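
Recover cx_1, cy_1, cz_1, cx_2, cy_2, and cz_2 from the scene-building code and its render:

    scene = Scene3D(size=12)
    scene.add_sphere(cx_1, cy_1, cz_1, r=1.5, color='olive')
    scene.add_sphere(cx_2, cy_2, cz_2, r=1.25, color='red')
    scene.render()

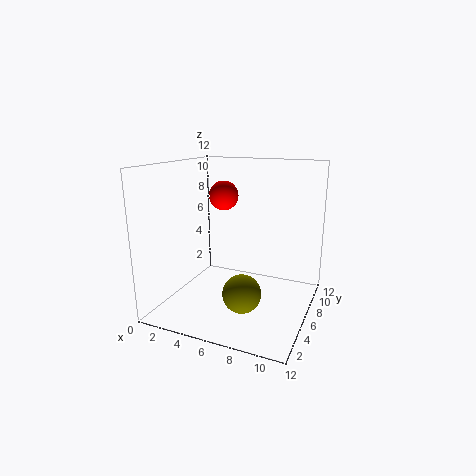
cx_1 = 7.5
cy_1 = 3.25
cz_1 = 2.5
cx_2 = 4.25
cy_2 = 7
cz_2 = 9.25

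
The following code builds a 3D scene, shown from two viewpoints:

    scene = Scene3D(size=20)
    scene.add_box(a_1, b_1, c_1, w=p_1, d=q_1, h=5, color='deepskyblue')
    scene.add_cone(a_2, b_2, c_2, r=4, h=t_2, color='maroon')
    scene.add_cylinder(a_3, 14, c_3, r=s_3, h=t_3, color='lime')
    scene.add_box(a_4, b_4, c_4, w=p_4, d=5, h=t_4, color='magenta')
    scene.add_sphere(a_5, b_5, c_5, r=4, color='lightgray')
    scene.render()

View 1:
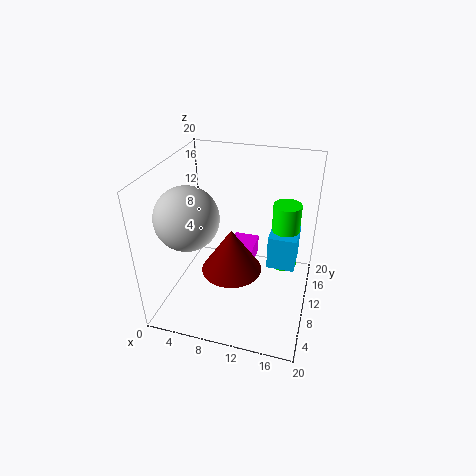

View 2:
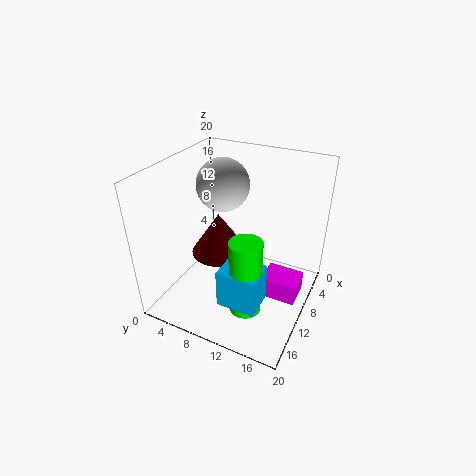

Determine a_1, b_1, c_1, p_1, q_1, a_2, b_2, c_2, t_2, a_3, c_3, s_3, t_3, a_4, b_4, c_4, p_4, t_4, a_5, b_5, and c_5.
a_1 = 14, b_1 = 11, c_1 = 5, p_1 = 4, q_1 = 5, a_2 = 10, b_2 = 7, c_2 = 7, t_2 = 6, a_3 = 16, c_3 = 4, s_3 = 2, t_3 = 10, a_4 = 7, b_4 = 14, c_4 = 2, p_4 = 4, t_4 = 3, a_5 = 5, b_5 = 5, c_5 = 15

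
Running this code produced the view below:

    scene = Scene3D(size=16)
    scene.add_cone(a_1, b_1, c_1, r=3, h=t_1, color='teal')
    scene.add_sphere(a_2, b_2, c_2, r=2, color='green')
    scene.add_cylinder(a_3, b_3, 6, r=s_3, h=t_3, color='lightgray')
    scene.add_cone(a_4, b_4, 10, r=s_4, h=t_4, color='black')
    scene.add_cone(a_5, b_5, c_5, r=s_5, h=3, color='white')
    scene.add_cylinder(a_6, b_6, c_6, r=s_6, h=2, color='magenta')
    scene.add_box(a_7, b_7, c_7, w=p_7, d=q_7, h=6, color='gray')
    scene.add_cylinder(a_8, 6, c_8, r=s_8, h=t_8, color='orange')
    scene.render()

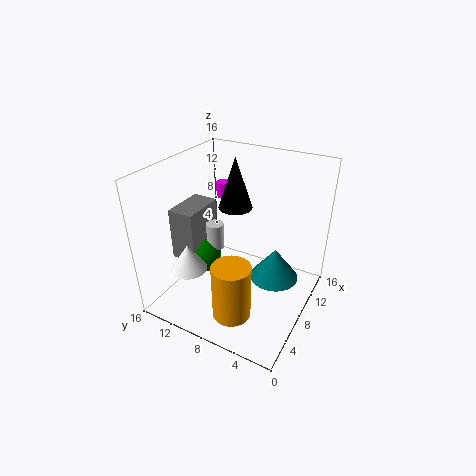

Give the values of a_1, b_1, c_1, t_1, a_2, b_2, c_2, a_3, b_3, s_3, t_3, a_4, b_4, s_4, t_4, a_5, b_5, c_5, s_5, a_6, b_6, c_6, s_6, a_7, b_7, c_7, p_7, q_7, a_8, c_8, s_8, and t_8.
a_1 = 12, b_1 = 5, c_1 = 1, t_1 = 4, a_2 = 7, b_2 = 12, c_2 = 5, a_3 = 8, b_3 = 11, s_3 = 1, t_3 = 3, a_4 = 11, b_4 = 10, s_4 = 2, t_4 = 6, a_5 = 4, b_5 = 12, c_5 = 5, s_5 = 2, a_6 = 15, b_6 = 14, c_6 = 9, s_6 = 1, a_7 = 5, b_7 = 12, c_7 = 5, p_7 = 5, q_7 = 3, a_8 = 3, c_8 = 2, s_8 = 2, t_8 = 6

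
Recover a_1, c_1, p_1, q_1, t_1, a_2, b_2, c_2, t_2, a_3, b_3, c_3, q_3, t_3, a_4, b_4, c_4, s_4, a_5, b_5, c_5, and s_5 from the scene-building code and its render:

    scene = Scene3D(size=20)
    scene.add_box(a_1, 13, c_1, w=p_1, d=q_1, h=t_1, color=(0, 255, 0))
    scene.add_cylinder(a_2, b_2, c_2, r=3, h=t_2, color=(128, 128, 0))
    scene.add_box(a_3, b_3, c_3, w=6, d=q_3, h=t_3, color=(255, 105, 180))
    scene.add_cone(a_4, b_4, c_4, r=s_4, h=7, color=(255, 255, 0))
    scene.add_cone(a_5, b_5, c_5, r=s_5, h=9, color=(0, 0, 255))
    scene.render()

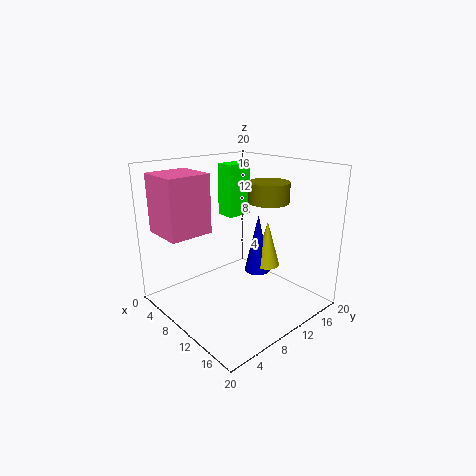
a_1 = 2
c_1 = 11
p_1 = 3
q_1 = 4
t_1 = 8
a_2 = 10
b_2 = 16
c_2 = 14
t_2 = 3
a_3 = 2
b_3 = 1
c_3 = 11
q_3 = 6
t_3 = 8
a_4 = 10
b_4 = 16
c_4 = 4
s_4 = 2
a_5 = 9
b_5 = 15
c_5 = 3
s_5 = 2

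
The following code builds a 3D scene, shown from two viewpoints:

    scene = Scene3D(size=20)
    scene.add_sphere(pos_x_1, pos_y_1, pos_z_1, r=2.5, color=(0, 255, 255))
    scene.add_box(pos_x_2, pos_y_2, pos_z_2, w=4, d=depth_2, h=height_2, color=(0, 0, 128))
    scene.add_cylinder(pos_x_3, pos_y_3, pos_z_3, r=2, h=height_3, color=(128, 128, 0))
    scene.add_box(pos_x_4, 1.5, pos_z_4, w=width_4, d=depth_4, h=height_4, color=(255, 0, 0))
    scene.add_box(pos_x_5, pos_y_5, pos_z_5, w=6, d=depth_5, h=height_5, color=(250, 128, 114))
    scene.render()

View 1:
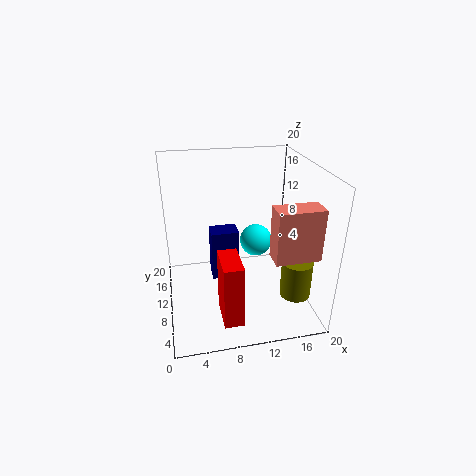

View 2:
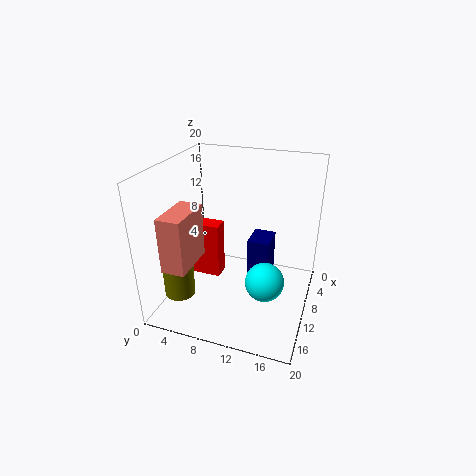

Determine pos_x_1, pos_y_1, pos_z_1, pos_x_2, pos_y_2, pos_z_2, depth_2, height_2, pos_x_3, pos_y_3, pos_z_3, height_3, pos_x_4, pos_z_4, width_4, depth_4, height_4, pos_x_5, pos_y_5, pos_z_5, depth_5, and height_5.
pos_x_1 = 14; pos_y_1 = 15; pos_z_1 = 6.5; pos_x_2 = 6.5; pos_y_2 = 11.5; pos_z_2 = 2.5; depth_2 = 3; height_2 = 7.5; pos_x_3 = 16.5; pos_y_3 = 4; pos_z_3 = 4; height_3 = 5; pos_x_4 = 6.5; pos_z_4 = 2; width_4 = 2.5; depth_4 = 5; height_4 = 8.5; pos_x_5 = 13.5; pos_y_5 = 3.5; pos_z_5 = 9; depth_5 = 3; height_5 = 7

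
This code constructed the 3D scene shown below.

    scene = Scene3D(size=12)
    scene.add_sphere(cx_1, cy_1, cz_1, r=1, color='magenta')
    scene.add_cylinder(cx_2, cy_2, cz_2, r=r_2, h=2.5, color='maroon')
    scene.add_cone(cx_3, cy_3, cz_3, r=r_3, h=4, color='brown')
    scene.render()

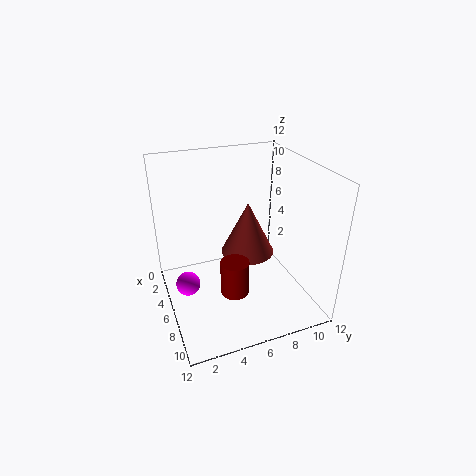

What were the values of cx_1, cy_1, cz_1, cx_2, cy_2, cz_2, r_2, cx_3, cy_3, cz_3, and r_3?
cx_1 = 6; cy_1 = 1.5; cz_1 = 2.5; cx_2 = 10.5; cy_2 = 4; cz_2 = 4.5; r_2 = 1; cx_3 = 8; cy_3 = 6; cz_3 = 6; r_3 = 2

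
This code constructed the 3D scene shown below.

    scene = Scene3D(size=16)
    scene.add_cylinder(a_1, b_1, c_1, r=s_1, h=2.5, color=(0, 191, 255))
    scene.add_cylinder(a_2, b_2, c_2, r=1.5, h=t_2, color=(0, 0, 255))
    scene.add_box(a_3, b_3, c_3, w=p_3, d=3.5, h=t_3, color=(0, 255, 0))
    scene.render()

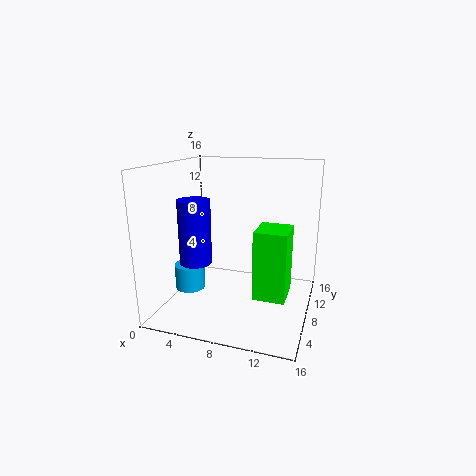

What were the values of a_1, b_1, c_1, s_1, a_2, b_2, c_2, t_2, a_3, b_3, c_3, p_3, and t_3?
a_1 = 4.5
b_1 = 3
c_1 = 4
s_1 = 1.5
a_2 = 6
b_2 = 1.5
c_2 = 7.5
t_2 = 6
a_3 = 11.5
b_3 = 1.5
c_3 = 4.5
p_3 = 3
t_3 = 6.5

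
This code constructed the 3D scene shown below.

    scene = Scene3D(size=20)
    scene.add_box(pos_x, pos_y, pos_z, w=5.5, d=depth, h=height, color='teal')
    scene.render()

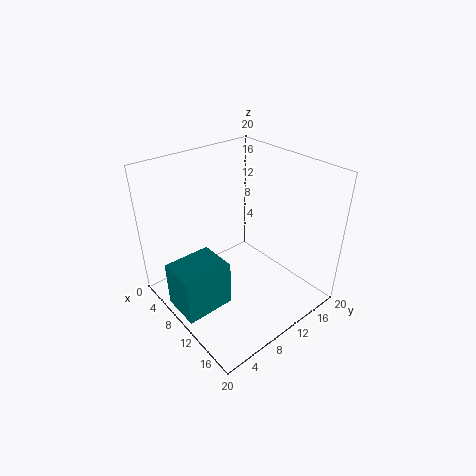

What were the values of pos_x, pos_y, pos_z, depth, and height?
pos_x = 6.5, pos_y = 0.25, pos_z = 1.5, depth = 6.75, height = 6.5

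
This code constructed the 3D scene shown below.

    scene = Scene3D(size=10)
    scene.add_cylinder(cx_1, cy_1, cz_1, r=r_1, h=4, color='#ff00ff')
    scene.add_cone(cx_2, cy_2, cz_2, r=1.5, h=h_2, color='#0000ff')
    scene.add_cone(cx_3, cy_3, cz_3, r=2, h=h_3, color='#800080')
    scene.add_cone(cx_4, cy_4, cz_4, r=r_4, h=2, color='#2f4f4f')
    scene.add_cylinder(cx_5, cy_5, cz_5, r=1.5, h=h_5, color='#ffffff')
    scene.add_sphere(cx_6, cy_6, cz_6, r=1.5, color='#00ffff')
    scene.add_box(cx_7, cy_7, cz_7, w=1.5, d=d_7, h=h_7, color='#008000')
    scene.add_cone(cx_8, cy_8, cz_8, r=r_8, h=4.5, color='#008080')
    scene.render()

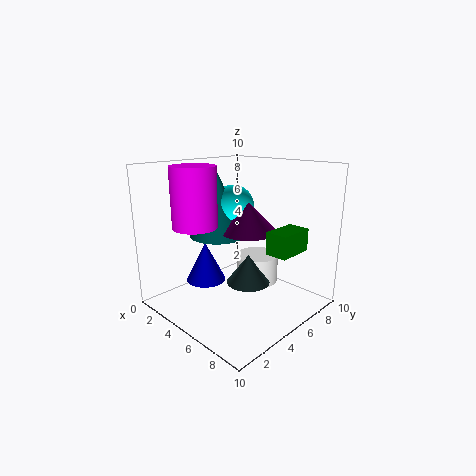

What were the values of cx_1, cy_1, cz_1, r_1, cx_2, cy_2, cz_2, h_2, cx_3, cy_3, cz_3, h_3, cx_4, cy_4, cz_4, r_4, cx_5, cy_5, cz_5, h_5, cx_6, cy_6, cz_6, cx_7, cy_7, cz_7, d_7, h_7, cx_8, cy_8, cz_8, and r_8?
cx_1 = 3.5
cy_1 = 2.5
cz_1 = 6
r_1 = 1.5
cx_2 = 2
cy_2 = 4.5
cz_2 = 1
h_2 = 3
cx_3 = 5.5
cy_3 = 5.5
cz_3 = 5.5
h_3 = 2
cx_4 = 6
cy_4 = 5
cz_4 = 2
r_4 = 1.5
cx_5 = 5.5
cy_5 = 6.5
cz_5 = 1.5
h_5 = 2
cx_6 = 4
cy_6 = 5.5
cz_6 = 7
cx_7 = 7.5
cy_7 = 5
cz_7 = 4.5
d_7 = 2.5
h_7 = 1.5
cx_8 = 3.5
cy_8 = 4.5
cz_8 = 5
r_8 = 2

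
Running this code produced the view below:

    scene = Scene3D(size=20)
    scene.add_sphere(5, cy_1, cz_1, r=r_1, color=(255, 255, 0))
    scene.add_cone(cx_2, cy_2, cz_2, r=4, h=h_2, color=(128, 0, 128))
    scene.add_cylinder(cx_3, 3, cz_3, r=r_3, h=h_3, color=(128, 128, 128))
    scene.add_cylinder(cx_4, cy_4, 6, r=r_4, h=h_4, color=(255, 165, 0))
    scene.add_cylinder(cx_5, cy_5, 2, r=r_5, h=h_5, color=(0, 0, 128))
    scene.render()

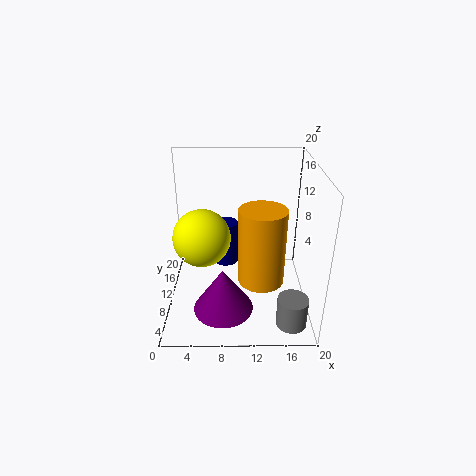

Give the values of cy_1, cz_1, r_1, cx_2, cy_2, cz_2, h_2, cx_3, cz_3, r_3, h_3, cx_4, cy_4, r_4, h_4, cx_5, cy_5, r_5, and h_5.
cy_1 = 10, cz_1 = 10, r_1 = 4, cx_2 = 8, cy_2 = 5, cz_2 = 2, h_2 = 6, cx_3 = 17, cz_3 = 1, r_3 = 2, h_3 = 4, cx_4 = 13, cy_4 = 6, r_4 = 3, h_4 = 10, cx_5 = 8, cy_5 = 17, r_5 = 2, h_5 = 7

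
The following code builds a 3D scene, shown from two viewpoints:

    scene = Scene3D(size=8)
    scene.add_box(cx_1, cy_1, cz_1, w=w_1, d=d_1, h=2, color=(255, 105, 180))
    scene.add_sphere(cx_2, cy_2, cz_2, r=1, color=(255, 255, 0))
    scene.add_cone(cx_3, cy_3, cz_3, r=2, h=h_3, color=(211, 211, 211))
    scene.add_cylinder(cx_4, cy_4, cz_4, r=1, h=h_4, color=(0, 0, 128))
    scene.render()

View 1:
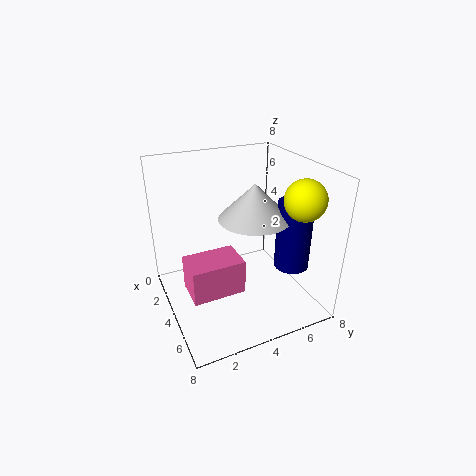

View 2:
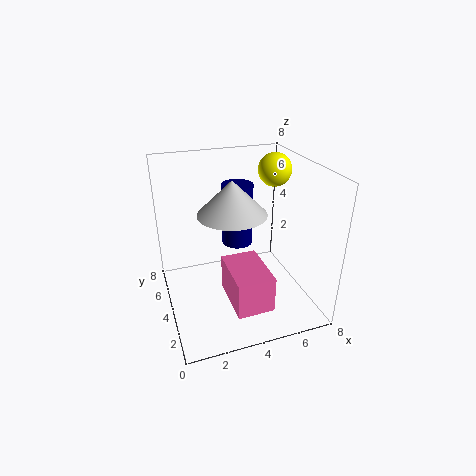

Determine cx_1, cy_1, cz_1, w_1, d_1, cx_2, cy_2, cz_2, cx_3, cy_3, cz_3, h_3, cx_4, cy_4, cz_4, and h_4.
cx_1 = 3; cy_1 = 1; cz_1 = 1; w_1 = 2; d_1 = 3; cx_2 = 7; cy_2 = 6; cz_2 = 7; cx_3 = 4; cy_3 = 5; cz_3 = 5; h_3 = 2; cx_4 = 5; cy_4 = 7; cz_4 = 2; h_4 = 4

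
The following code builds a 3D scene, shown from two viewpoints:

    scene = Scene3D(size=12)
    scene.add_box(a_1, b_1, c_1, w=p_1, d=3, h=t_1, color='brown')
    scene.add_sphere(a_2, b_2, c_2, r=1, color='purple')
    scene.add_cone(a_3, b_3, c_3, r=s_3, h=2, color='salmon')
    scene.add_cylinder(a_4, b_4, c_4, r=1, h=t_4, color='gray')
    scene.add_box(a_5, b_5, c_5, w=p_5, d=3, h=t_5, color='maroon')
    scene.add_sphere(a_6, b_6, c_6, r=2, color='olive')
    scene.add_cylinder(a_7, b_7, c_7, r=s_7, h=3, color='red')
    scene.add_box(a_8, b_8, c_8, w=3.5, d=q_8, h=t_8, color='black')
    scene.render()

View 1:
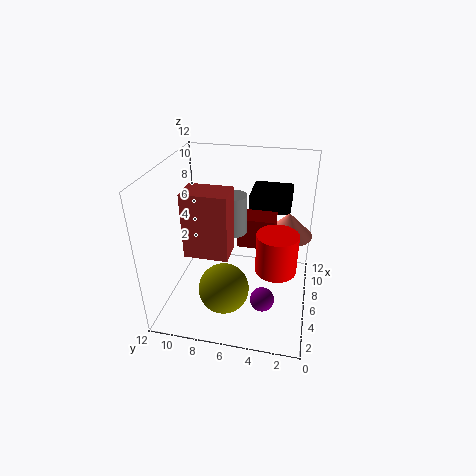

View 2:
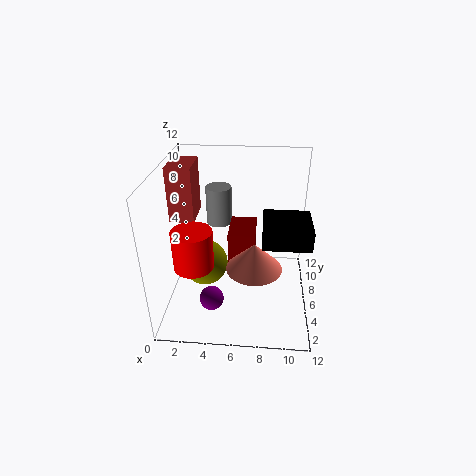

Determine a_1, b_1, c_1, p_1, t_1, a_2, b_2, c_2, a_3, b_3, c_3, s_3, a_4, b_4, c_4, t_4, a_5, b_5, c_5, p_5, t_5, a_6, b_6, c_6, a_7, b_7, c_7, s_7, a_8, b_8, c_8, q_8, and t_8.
a_1 = 0.5
b_1 = 5.5
c_1 = 7.5
p_1 = 2
t_1 = 4.5
a_2 = 4
b_2 = 3.5
c_2 = 1.5
a_3 = 7.5
b_3 = 2
c_3 = 6
s_3 = 2
a_4 = 4.5
b_4 = 6
c_4 = 7.5
t_4 = 3
a_5 = 5.5
b_5 = 3
c_5 = 5.5
p_5 = 2
t_5 = 2.5
a_6 = 3
b_6 = 6.5
c_6 = 3
a_7 = 3
b_7 = 2.5
c_7 = 5.5
s_7 = 1.5
a_8 = 8
b_8 = 2
c_8 = 7.5
q_8 = 3.5
t_8 = 1.5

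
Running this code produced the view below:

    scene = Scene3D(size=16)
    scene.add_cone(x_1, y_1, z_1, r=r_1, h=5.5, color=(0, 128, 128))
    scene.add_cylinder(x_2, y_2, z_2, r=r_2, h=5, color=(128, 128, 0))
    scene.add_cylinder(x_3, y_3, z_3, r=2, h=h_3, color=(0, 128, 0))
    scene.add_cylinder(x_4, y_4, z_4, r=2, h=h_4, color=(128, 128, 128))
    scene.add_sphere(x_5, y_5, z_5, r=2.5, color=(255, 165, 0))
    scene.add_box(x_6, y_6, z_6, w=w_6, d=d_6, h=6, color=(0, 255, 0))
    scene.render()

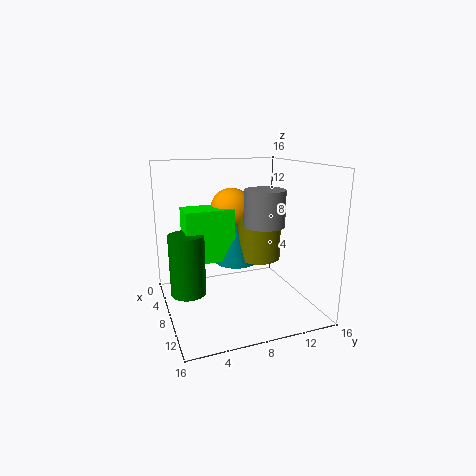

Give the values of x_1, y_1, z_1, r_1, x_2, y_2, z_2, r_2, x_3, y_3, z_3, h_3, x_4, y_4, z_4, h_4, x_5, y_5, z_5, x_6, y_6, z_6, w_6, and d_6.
x_1 = 6, y_1 = 8.5, z_1 = 4.5, r_1 = 2.5, x_2 = 7, y_2 = 11, z_2 = 5, r_2 = 2.5, x_3 = 6.5, y_3 = 2.5, z_3 = 1.5, h_3 = 7, x_4 = 12.5, y_4 = 9, z_4 = 10.5, h_4 = 3.5, x_5 = 4.5, y_5 = 8.5, z_5 = 10.5, x_6 = 3.5, y_6 = 2.5, z_6 = 5, w_6 = 3.5, d_6 = 5.5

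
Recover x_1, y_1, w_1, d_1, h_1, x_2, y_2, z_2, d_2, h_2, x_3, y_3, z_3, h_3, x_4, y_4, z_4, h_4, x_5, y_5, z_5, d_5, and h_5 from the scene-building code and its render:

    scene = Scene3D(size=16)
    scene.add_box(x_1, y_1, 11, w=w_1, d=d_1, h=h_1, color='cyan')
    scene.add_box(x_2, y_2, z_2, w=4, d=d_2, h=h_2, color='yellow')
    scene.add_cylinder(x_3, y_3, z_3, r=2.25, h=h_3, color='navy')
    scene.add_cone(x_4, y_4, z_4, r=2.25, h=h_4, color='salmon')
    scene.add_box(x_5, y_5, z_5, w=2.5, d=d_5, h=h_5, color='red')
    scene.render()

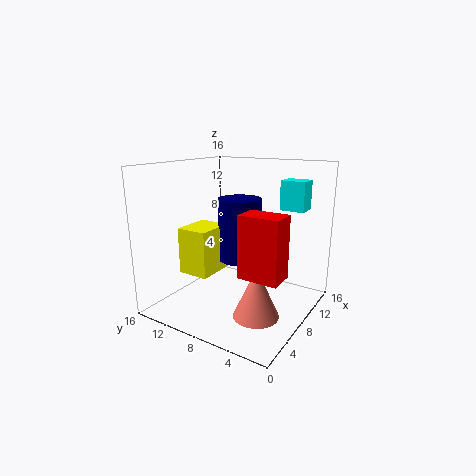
x_1 = 11
y_1 = 1.75
w_1 = 2.25
d_1 = 2.75
h_1 = 3.25
x_2 = 2.25
y_2 = 8.25
z_2 = 5.25
d_2 = 3.25
h_2 = 4.75
x_3 = 6.75
y_3 = 7
z_3 = 6.25
h_3 = 6.5
x_4 = 3.75
y_4 = 3.25
z_4 = 2
h_4 = 5
x_5 = 1.5
y_5 = 0.25
z_5 = 6.75
d_5 = 3.75
h_5 = 5.75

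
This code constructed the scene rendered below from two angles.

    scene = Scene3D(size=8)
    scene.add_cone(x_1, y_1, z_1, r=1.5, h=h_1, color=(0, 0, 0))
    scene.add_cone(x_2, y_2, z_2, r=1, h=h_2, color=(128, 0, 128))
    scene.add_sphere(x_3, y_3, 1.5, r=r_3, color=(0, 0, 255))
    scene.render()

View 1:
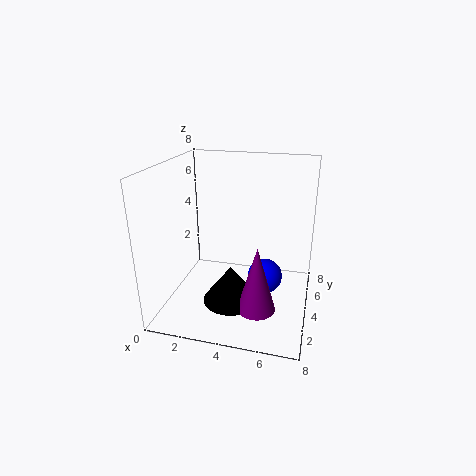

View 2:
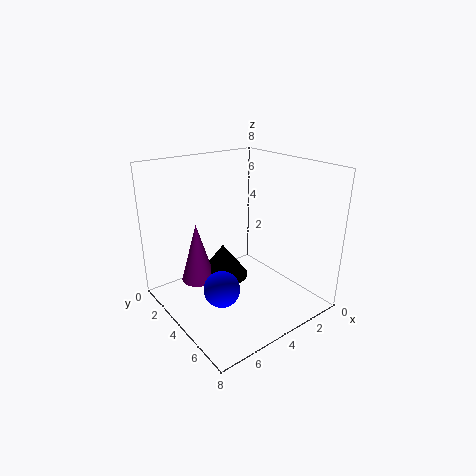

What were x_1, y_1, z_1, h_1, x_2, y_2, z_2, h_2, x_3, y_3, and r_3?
x_1 = 4, y_1 = 2.5, z_1 = 1, h_1 = 2, x_2 = 5.5, y_2 = 2, z_2 = 1, h_2 = 3.5, x_3 = 5.5, y_3 = 4.5, r_3 = 1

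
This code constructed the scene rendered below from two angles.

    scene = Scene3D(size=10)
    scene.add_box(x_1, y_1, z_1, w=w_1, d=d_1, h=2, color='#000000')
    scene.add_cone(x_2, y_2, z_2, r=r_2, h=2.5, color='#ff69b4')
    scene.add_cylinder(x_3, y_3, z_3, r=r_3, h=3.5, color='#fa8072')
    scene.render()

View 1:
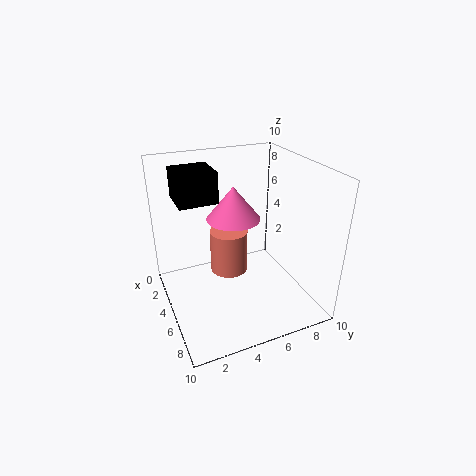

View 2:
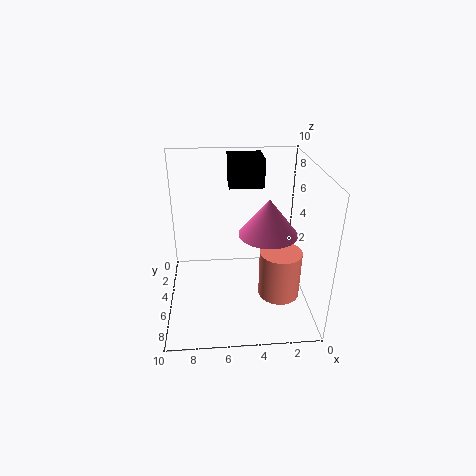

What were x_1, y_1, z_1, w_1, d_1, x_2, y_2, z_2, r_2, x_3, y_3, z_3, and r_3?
x_1 = 3; y_1 = 1; z_1 = 8; w_1 = 2.5; d_1 = 2.5; x_2 = 3; y_2 = 5.5; z_2 = 5.5; r_2 = 2; x_3 = 2; y_3 = 5.5; z_3 = 0.5; r_3 = 1.5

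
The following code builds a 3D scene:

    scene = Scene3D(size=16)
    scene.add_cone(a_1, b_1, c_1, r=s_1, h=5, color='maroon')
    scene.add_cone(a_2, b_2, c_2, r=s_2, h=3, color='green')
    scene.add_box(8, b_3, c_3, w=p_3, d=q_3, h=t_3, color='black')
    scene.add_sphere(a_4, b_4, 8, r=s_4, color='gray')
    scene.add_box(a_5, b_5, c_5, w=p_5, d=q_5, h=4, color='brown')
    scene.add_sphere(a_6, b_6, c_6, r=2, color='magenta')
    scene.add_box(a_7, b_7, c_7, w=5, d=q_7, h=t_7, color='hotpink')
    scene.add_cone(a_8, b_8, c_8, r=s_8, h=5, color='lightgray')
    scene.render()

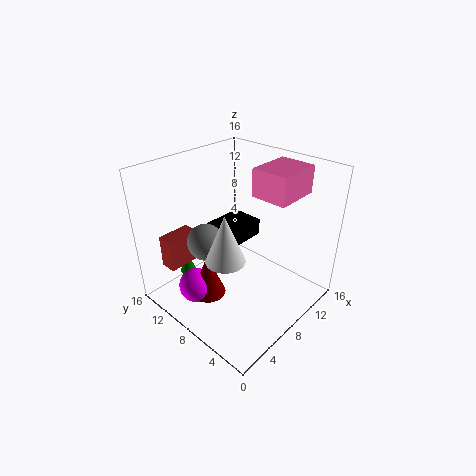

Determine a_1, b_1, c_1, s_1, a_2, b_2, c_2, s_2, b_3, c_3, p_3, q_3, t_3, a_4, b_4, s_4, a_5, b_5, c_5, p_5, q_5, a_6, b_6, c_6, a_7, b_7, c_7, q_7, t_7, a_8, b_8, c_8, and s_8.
a_1 = 5
b_1 = 10
c_1 = 1
s_1 = 2
a_2 = 6
b_2 = 15
c_2 = 1
s_2 = 1
b_3 = 9
c_3 = 6
p_3 = 5
q_3 = 4
t_3 = 2
a_4 = 5
b_4 = 10
s_4 = 2
a_5 = 3
b_5 = 14
c_5 = 3
p_5 = 4
q_5 = 2
a_6 = 4
b_6 = 11
c_6 = 2
a_7 = 9
b_7 = 3
c_7 = 13
q_7 = 4
t_7 = 3
a_8 = 4
b_8 = 6
c_8 = 8
s_8 = 2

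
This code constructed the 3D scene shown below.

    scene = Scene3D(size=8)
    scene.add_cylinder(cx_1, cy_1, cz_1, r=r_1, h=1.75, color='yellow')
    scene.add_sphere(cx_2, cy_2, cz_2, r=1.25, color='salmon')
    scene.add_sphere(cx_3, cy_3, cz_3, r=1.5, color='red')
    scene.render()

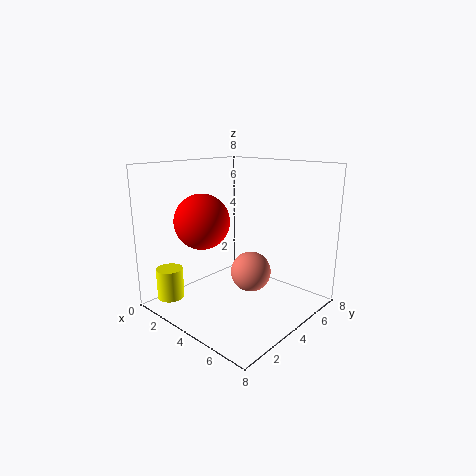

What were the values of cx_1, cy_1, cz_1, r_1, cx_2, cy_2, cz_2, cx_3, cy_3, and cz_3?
cx_1 = 1.25, cy_1 = 1.25, cz_1 = 0.5, r_1 = 0.75, cx_2 = 3.5, cy_2 = 5.75, cz_2 = 1.25, cx_3 = 2.75, cy_3 = 2.5, cz_3 = 5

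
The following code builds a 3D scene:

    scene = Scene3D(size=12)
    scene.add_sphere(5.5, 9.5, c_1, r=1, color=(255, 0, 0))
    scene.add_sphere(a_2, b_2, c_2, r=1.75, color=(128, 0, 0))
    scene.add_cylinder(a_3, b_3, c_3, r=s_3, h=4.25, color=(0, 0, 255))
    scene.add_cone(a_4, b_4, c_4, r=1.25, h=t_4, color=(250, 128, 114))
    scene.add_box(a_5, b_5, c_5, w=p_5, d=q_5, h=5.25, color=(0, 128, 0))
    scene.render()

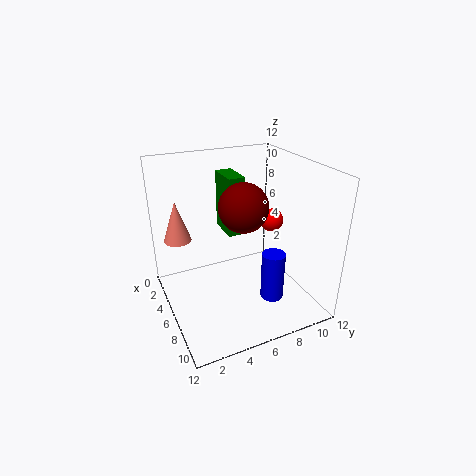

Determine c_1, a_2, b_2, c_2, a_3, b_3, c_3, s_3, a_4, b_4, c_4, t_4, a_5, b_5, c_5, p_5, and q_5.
c_1 = 6.75; a_2 = 9; b_2 = 5; c_2 = 10; a_3 = 7.75; b_3 = 8.5; c_3 = 0.5; s_3 = 1; a_4 = 1.5; b_4 = 2; c_4 = 4.5; t_4 = 3.75; a_5 = 1.25; b_5 = 6; c_5 = 5.25; p_5 = 3; q_5 = 1.5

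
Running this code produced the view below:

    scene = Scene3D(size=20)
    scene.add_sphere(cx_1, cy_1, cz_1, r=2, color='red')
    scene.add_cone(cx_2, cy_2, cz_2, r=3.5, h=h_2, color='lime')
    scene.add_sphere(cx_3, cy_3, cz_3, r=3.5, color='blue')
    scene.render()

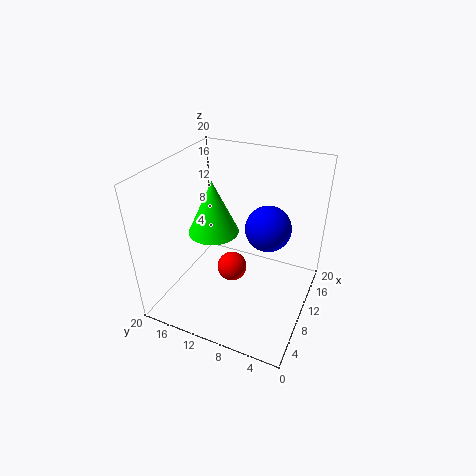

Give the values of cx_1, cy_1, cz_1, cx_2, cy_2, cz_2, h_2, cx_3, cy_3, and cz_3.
cx_1 = 8, cy_1 = 10, cz_1 = 6.5, cx_2 = 9.5, cy_2 = 13.5, cz_2 = 10.5, h_2 = 7.5, cx_3 = 15.5, cy_3 = 7.5, cz_3 = 9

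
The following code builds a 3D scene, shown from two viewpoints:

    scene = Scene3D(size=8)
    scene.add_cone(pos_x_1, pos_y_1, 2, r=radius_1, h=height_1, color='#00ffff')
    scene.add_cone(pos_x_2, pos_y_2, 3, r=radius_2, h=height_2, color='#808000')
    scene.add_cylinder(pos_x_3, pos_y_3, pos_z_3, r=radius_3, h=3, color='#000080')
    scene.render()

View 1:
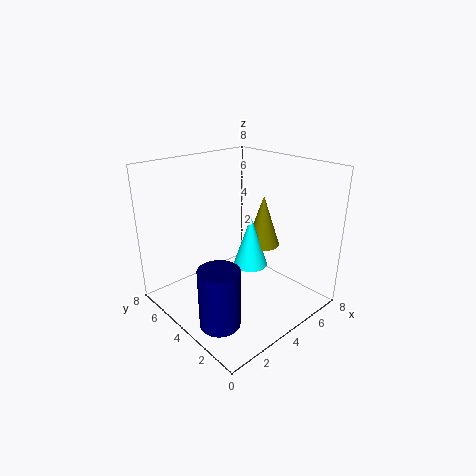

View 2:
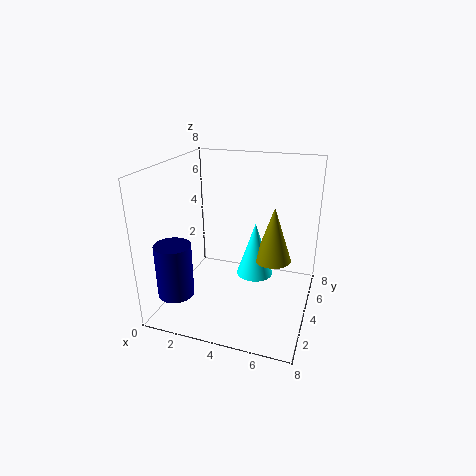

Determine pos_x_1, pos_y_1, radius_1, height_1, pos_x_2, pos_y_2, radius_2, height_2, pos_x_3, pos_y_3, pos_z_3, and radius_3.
pos_x_1 = 5, pos_y_1 = 4, radius_1 = 1, height_1 = 3, pos_x_2 = 6, pos_y_2 = 4, radius_2 = 1, height_2 = 3, pos_x_3 = 1, pos_y_3 = 2, pos_z_3 = 1, radius_3 = 1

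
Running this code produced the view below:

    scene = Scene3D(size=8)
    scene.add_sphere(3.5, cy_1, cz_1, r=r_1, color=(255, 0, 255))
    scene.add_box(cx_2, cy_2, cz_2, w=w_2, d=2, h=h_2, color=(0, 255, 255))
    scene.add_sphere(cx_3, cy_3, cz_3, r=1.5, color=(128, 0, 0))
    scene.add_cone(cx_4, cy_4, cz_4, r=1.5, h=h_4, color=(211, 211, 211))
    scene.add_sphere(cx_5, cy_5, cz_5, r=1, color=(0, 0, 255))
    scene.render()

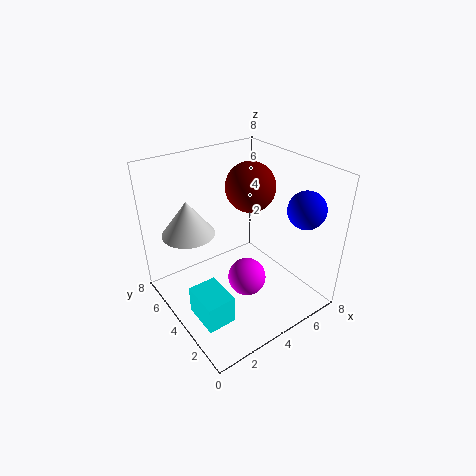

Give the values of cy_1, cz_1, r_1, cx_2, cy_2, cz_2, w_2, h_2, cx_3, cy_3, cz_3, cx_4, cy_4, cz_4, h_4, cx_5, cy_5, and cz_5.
cy_1 = 2.5
cz_1 = 2.5
r_1 = 1
cx_2 = 0.5
cy_2 = 1.5
cz_2 = 1
w_2 = 1.5
h_2 = 1.5
cx_3 = 6
cy_3 = 5.5
cz_3 = 6
cx_4 = 2
cy_4 = 6
cz_4 = 4
h_4 = 2
cx_5 = 6.5
cy_5 = 1.5
cz_5 = 6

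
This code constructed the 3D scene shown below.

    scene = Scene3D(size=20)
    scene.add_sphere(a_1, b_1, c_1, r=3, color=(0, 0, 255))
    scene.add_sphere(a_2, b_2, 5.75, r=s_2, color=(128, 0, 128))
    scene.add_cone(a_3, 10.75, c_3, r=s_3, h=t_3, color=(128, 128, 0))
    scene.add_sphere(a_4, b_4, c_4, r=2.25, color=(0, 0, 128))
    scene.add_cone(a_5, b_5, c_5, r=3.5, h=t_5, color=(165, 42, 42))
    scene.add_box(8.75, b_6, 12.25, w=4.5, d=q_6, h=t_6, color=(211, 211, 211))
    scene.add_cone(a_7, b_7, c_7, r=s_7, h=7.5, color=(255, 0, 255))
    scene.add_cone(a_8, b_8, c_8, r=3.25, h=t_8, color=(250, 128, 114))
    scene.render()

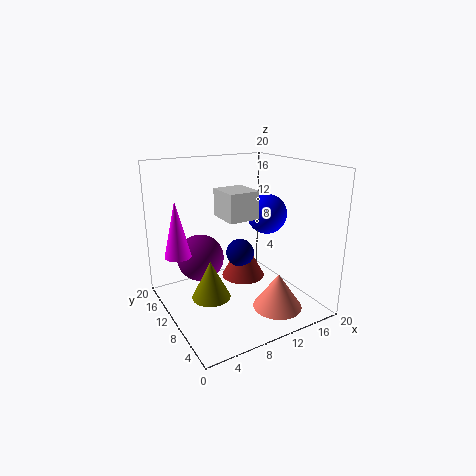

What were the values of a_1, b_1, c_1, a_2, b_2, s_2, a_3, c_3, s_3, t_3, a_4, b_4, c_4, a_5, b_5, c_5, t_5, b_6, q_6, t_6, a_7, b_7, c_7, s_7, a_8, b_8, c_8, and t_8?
a_1 = 16.25
b_1 = 12
c_1 = 12
a_2 = 6.5
b_2 = 15.25
s_2 = 3.5
a_3 = 6
c_3 = 1.5
s_3 = 2.75
t_3 = 5.5
a_4 = 13.5
b_4 = 15.25
c_4 = 5
a_5 = 14.25
b_5 = 15.5
c_5 = 0.75
t_5 = 6.5
b_6 = 9.75
q_6 = 5
t_6 = 4
a_7 = 1.75
b_7 = 11.5
c_7 = 8.5
s_7 = 1.75
a_8 = 12.5
b_8 = 3.75
c_8 = 1.75
t_8 = 4.75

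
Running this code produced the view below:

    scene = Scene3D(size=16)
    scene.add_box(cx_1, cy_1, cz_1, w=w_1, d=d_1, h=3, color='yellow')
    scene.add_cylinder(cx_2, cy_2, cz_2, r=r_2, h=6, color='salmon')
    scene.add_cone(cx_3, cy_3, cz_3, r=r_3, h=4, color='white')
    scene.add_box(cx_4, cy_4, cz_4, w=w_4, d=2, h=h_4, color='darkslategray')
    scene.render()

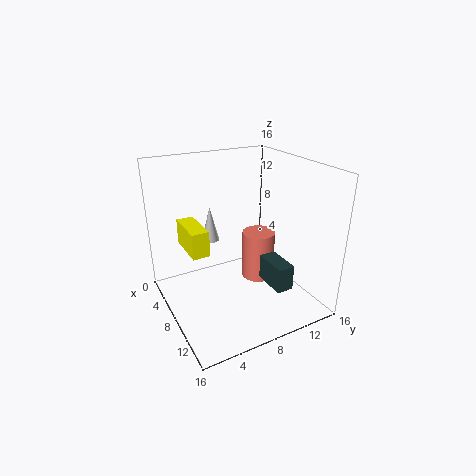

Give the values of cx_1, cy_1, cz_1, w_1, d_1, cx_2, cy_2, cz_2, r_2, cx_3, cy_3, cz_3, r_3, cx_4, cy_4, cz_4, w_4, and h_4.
cx_1 = 2, cy_1 = 3, cz_1 = 6, w_1 = 5, d_1 = 2, cx_2 = 6, cy_2 = 12, cz_2 = 1, r_2 = 2, cx_3 = 5, cy_3 = 6, cz_3 = 7, r_3 = 1, cx_4 = 8, cy_4 = 11, cz_4 = 2, w_4 = 4, h_4 = 3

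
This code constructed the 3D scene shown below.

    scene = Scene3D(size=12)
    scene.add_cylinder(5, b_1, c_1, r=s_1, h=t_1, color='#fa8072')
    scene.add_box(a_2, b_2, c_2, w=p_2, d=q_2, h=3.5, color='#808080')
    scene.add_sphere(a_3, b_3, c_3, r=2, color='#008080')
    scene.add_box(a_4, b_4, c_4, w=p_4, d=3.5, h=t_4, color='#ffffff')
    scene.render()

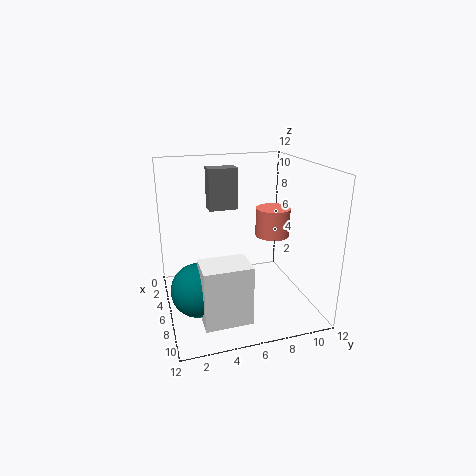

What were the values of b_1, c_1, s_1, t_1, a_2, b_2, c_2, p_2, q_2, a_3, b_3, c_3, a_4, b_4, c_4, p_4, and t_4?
b_1 = 9.5, c_1 = 5.5, s_1 = 1.5, t_1 = 2.5, a_2 = 3, b_2 = 4, c_2 = 8, p_2 = 1.5, q_2 = 2.5, a_3 = 9, b_3 = 2, c_3 = 3.5, a_4 = 9, b_4 = 2, c_4 = 1.5, p_4 = 2.5, t_4 = 4.5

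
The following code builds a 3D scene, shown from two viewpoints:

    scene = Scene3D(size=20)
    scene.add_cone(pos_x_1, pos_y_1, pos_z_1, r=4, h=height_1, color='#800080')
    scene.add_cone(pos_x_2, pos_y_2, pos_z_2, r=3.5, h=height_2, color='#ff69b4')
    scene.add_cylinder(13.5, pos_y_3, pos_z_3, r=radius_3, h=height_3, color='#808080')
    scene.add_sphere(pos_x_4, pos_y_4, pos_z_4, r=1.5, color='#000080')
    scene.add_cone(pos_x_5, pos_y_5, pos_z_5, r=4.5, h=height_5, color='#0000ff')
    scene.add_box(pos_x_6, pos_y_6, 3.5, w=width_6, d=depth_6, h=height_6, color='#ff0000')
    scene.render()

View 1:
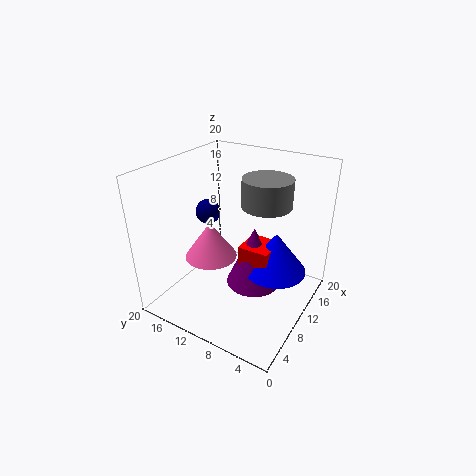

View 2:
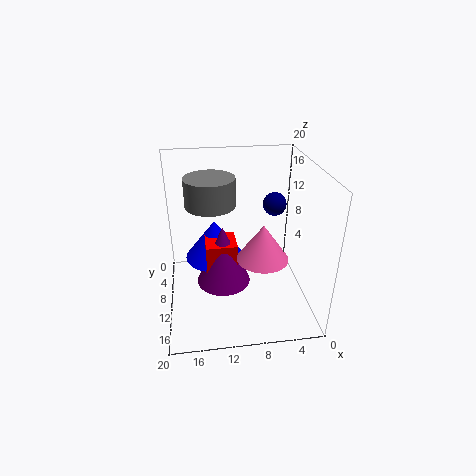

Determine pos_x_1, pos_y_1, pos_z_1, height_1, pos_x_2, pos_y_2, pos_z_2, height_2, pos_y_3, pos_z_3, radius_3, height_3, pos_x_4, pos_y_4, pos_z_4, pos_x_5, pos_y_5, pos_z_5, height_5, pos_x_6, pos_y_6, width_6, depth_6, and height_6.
pos_x_1 = 12, pos_y_1 = 8.5, pos_z_1 = 2, height_1 = 9, pos_x_2 = 7, pos_y_2 = 12.5, pos_z_2 = 8, height_2 = 5, pos_y_3 = 7.5, pos_z_3 = 14, radius_3 = 3.5, height_3 = 4, pos_x_4 = 5.5, pos_y_4 = 11.5, pos_z_4 = 15.5, pos_x_5 = 13, pos_y_5 = 5.5, pos_z_5 = 4.5, height_5 = 6, pos_x_6 = 10, pos_y_6 = 5.5, width_6 = 4.5, depth_6 = 4.5, height_6 = 5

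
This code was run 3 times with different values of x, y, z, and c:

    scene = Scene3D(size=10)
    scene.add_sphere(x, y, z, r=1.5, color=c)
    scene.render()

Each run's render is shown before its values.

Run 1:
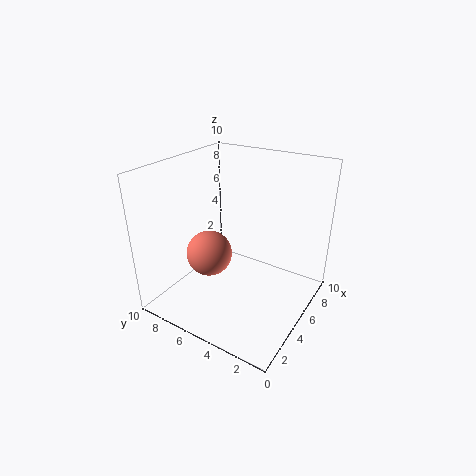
x = 3; y = 6; z = 4.5; c = 'salmon'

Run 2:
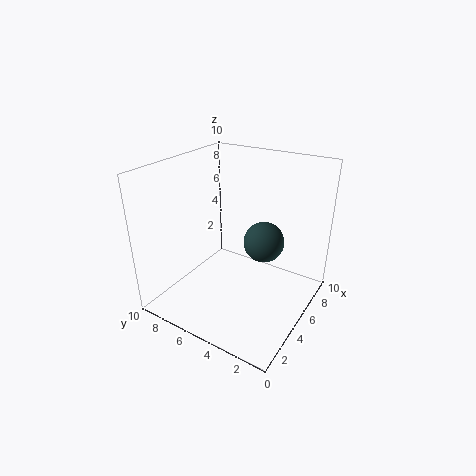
x = 7; y = 4; z = 4; c = 'darkslategray'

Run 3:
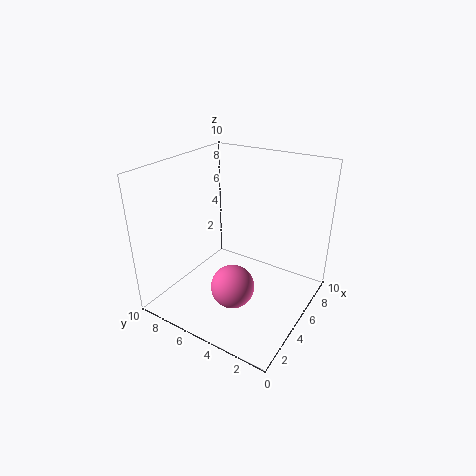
x = 3.5; y = 4.5; z = 2; c = 'hotpink'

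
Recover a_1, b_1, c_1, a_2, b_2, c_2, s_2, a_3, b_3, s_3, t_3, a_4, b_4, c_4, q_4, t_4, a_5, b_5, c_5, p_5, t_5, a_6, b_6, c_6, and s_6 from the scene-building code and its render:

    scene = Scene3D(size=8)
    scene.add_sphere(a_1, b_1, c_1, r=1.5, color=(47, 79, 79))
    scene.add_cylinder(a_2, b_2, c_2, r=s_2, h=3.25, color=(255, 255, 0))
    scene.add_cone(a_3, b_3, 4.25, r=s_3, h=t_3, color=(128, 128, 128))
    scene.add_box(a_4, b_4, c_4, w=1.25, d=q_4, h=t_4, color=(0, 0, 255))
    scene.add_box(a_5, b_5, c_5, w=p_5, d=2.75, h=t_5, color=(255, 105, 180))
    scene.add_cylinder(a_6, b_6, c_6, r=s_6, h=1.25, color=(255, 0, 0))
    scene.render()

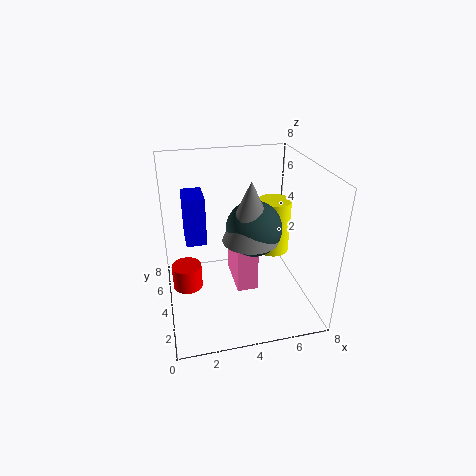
a_1 = 4.75
b_1 = 3.5
c_1 = 4.75
a_2 = 6.5
b_2 = 5.25
c_2 = 2.25
s_2 = 1
a_3 = 4.5
b_3 = 3.25
s_3 = 1.5
t_3 = 3.25
a_4 = 1.25
b_4 = 5.75
c_4 = 2.75
q_4 = 2
t_4 = 3
a_5 = 4
b_5 = 4
c_5 = 0.25
p_5 = 1.25
t_5 = 3.25
a_6 = 1
b_6 = 2.75
c_6 = 2.25
s_6 = 0.75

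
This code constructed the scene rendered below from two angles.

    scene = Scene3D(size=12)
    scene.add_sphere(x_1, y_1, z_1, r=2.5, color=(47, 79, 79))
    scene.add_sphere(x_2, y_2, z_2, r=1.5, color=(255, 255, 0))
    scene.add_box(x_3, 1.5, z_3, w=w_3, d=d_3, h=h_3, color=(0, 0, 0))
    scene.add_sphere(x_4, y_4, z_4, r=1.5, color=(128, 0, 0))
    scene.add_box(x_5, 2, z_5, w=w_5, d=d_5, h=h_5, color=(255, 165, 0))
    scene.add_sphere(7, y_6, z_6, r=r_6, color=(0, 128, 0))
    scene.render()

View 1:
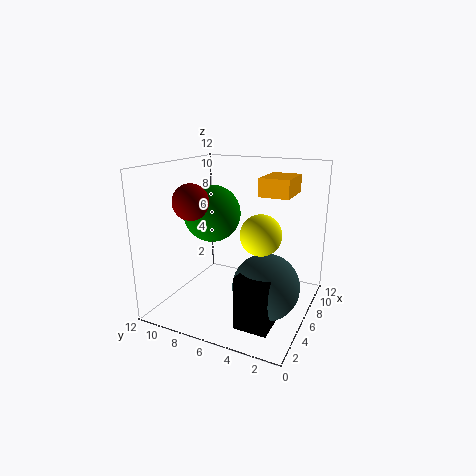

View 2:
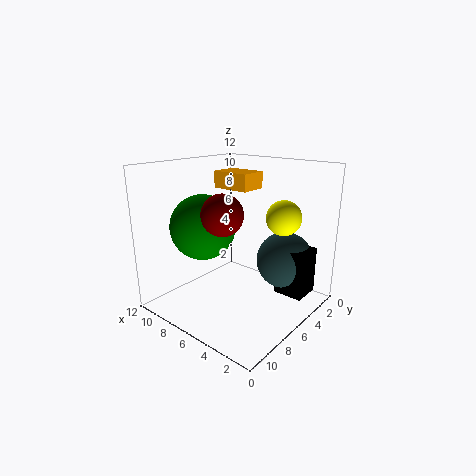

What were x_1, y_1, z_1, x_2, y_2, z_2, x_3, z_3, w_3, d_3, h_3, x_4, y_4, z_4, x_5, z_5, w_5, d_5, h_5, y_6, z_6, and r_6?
x_1 = 3.5, y_1 = 2.5, z_1 = 3.5, x_2 = 3.5, y_2 = 3, z_2 = 7.5, x_3 = 1, z_3 = 1, w_3 = 2.5, d_3 = 2.5, h_3 = 4, x_4 = 4.5, y_4 = 9.5, z_4 = 9, x_5 = 6.5, z_5 = 9.5, w_5 = 3.5, d_5 = 2.5, h_5 = 1.5, y_6 = 9, z_6 = 7.5, r_6 = 2.5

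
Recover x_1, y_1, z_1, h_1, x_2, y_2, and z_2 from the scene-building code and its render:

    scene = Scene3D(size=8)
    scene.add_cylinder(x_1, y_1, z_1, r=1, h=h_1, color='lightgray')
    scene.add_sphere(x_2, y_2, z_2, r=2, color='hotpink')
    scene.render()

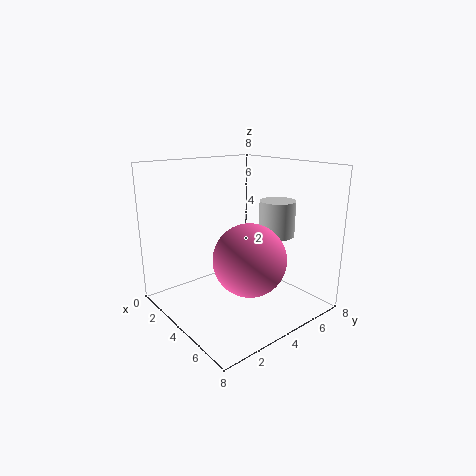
x_1 = 5, y_1 = 6, z_1 = 4, h_1 = 2, x_2 = 5, y_2 = 4, z_2 = 3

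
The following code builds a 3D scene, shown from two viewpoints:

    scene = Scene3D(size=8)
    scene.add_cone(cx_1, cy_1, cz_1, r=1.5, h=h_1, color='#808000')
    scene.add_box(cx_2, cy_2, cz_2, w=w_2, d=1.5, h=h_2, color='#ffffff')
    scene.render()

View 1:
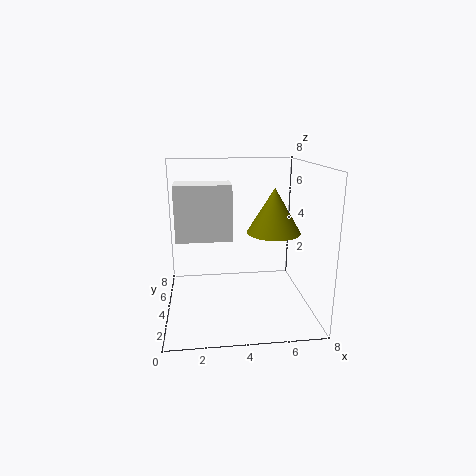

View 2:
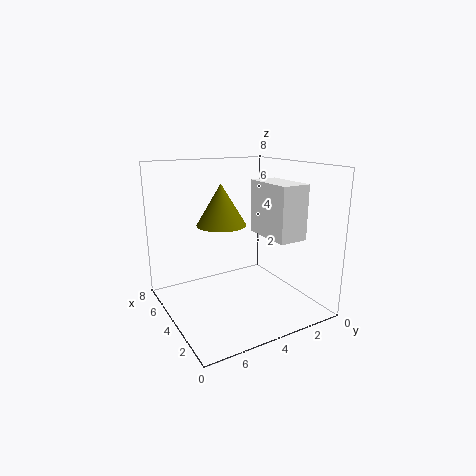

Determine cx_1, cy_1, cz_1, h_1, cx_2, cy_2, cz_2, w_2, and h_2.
cx_1 = 6; cy_1 = 4; cz_1 = 4.25; h_1 = 2.5; cx_2 = 0.75; cy_2 = 2; cz_2 = 4.5; w_2 = 2.75; h_2 = 2.75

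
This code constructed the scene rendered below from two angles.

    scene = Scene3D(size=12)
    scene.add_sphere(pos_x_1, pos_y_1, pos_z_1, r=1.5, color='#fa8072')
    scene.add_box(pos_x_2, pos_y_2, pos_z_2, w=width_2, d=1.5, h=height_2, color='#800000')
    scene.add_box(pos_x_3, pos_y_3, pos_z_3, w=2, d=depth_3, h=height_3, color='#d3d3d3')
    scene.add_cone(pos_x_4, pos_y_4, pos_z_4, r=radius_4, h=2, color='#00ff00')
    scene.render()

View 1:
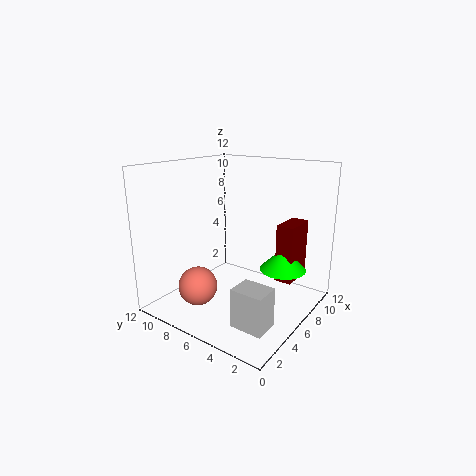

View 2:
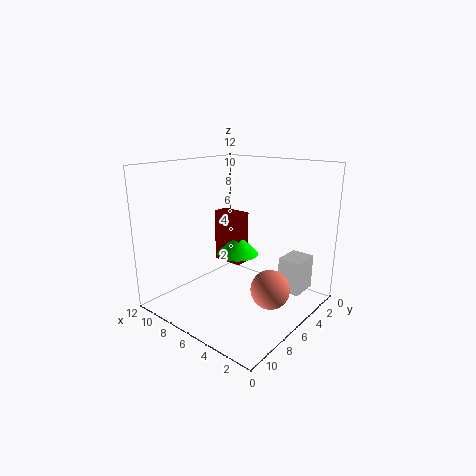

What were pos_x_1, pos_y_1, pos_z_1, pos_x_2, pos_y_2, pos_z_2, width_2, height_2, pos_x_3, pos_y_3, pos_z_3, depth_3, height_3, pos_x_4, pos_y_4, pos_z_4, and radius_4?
pos_x_1 = 2
pos_y_1 = 7
pos_z_1 = 3
pos_x_2 = 8
pos_y_2 = 2
pos_z_2 = 2
width_2 = 3
height_2 = 5
pos_x_3 = 1.5
pos_y_3 = 1
pos_z_3 = 1
depth_3 = 2.5
height_3 = 3
pos_x_4 = 8.5
pos_y_4 = 3
pos_z_4 = 3
radius_4 = 2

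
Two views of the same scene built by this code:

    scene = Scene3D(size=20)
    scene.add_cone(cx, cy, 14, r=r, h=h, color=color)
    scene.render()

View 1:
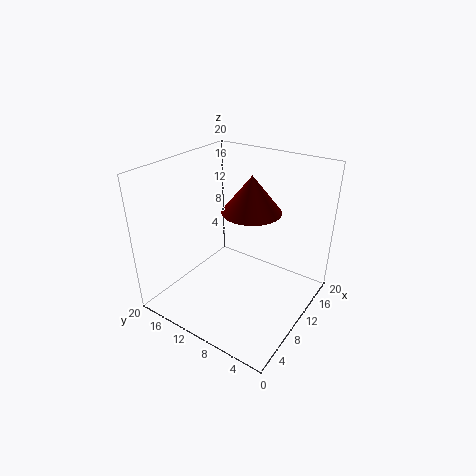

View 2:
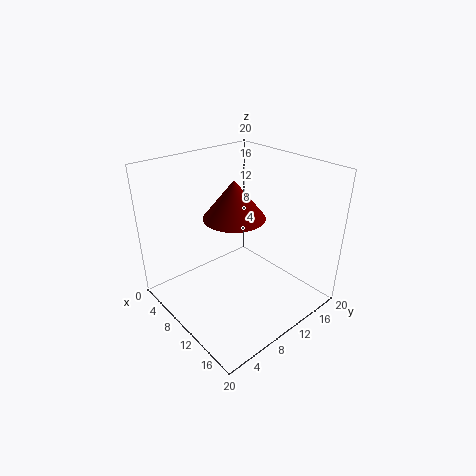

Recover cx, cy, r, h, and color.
cx = 11
cy = 8.5
r = 4
h = 5
color = 'maroon'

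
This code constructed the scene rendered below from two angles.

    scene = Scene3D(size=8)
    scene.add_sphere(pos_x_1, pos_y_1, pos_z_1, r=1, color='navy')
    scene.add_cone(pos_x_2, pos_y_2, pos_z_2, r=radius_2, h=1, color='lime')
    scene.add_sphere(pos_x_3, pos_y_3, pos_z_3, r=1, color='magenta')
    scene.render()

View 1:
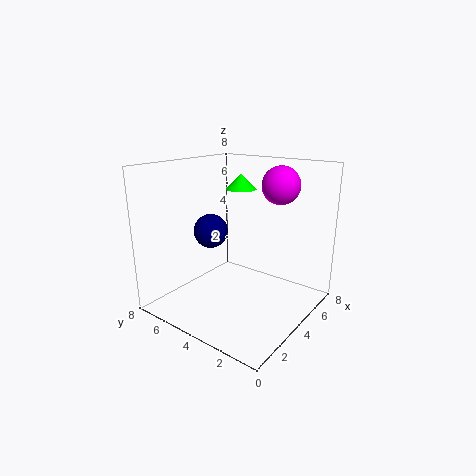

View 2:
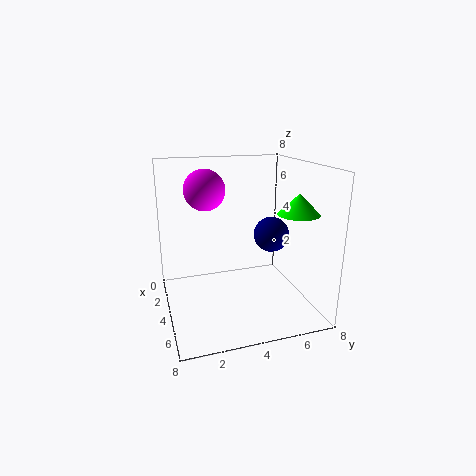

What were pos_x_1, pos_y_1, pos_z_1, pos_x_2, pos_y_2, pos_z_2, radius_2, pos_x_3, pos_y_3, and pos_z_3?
pos_x_1 = 4
pos_y_1 = 6
pos_z_1 = 4
pos_x_2 = 7
pos_y_2 = 6
pos_z_2 = 6
radius_2 = 1
pos_x_3 = 5
pos_y_3 = 2
pos_z_3 = 7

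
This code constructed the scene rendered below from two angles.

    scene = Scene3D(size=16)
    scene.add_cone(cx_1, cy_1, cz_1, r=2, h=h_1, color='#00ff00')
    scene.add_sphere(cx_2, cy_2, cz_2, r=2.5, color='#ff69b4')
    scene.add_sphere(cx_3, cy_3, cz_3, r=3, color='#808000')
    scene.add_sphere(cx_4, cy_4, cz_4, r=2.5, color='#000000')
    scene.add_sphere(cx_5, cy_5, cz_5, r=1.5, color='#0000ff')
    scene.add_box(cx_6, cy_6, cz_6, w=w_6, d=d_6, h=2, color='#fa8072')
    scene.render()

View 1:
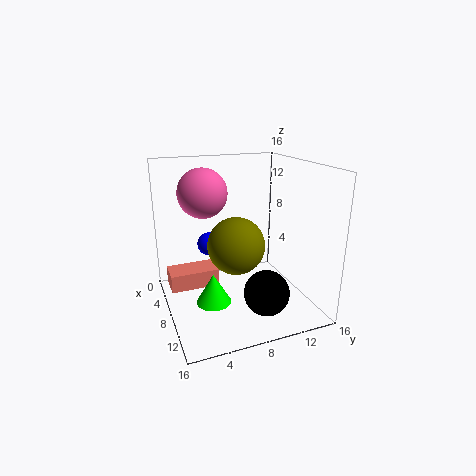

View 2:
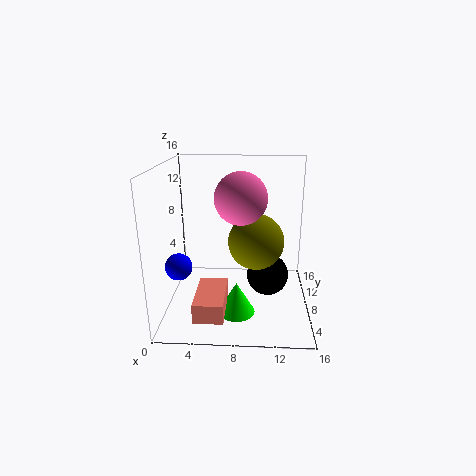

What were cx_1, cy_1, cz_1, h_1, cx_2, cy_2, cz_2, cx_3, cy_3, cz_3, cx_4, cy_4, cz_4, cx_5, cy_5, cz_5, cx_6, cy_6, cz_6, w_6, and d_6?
cx_1 = 8; cy_1 = 5; cz_1 = 0.5; h_1 = 3.5; cx_2 = 8.5; cy_2 = 4; cz_2 = 13.5; cx_3 = 10; cy_3 = 7; cz_3 = 8; cx_4 = 11.5; cy_4 = 10; cz_4 = 2.5; cx_5 = 1.5; cy_5 = 6.5; cz_5 = 5; cx_6 = 4; cy_6 = 0.5; cz_6 = 2; w_6 = 3; d_6 = 5.5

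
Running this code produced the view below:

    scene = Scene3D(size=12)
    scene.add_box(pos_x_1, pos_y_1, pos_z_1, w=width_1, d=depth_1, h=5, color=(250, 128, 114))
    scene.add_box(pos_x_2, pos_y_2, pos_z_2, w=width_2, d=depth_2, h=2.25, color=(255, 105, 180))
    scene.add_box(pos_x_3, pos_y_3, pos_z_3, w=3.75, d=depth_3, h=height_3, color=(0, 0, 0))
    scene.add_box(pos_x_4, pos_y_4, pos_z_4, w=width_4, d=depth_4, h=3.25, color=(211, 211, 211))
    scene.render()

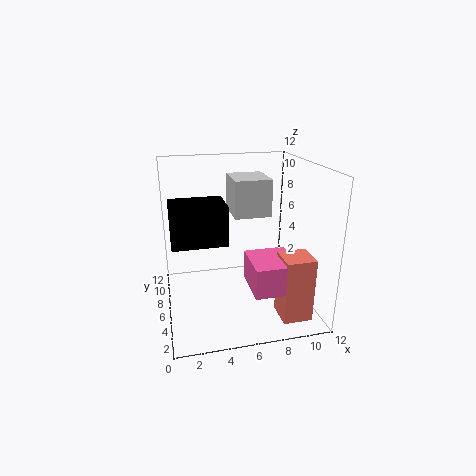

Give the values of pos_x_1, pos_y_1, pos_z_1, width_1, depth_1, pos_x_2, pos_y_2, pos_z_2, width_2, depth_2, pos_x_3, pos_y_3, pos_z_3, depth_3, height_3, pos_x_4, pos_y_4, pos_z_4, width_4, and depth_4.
pos_x_1 = 8.25; pos_y_1 = 0.5; pos_z_1 = 1; width_1 = 2.25; depth_1 = 2.25; pos_x_2 = 6; pos_y_2 = 0.5; pos_z_2 = 3.5; width_2 = 3.25; depth_2 = 3.5; pos_x_3 = 0.5; pos_y_3 = 1.25; pos_z_3 = 7.5; depth_3 = 2.75; height_3 = 2.75; pos_x_4 = 6; pos_y_4 = 7; pos_z_4 = 7.25; width_4 = 3.25; depth_4 = 3.75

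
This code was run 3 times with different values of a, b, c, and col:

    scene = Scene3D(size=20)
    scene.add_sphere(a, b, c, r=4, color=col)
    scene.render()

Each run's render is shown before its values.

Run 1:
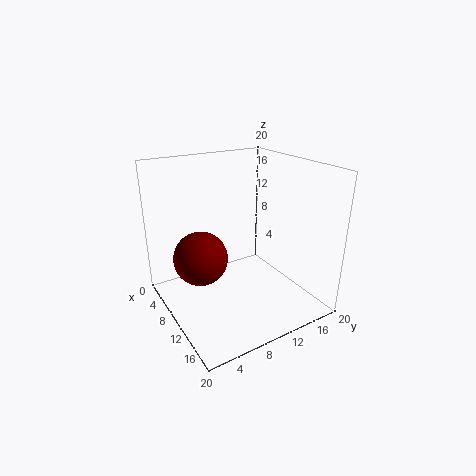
a = 6; b = 6; c = 6; col = 'maroon'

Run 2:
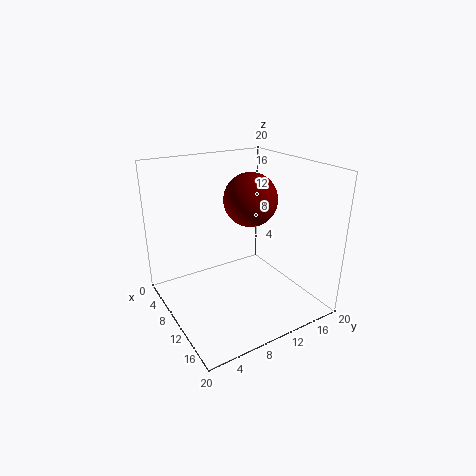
a = 7; b = 14; c = 14; col = 'maroon'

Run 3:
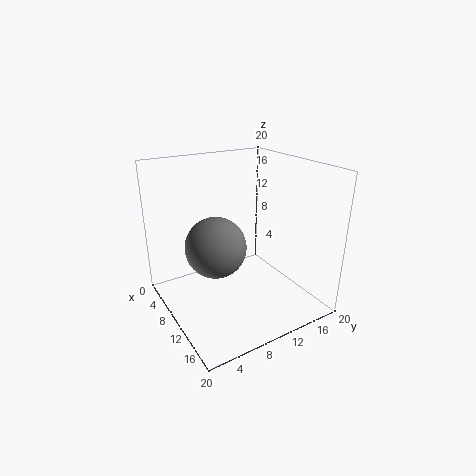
a = 11; b = 6; c = 10; col = 'gray'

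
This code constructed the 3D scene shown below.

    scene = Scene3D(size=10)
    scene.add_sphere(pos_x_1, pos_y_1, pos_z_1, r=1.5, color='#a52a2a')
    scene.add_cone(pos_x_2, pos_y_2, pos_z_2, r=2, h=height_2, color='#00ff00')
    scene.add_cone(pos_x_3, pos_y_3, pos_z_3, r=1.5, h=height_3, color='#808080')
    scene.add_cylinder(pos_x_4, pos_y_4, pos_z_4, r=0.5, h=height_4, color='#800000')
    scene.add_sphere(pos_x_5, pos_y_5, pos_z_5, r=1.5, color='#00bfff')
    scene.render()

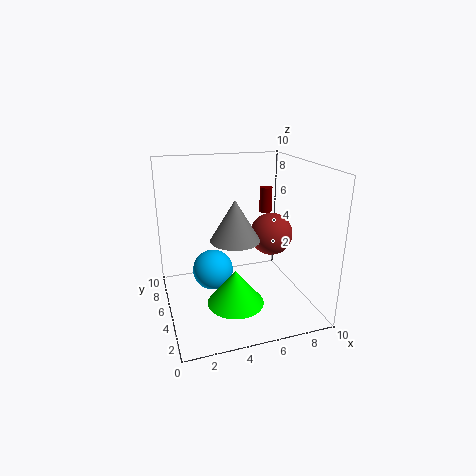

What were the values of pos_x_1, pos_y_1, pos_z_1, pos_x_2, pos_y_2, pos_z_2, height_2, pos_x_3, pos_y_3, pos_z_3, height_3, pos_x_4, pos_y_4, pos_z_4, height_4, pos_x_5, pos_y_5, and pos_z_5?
pos_x_1 = 7.5, pos_y_1 = 5, pos_z_1 = 5, pos_x_2 = 4.5, pos_y_2 = 4, pos_z_2 = 0.5, height_2 = 2.5, pos_x_3 = 4, pos_y_3 = 2.5, pos_z_3 = 6, height_3 = 2.5, pos_x_4 = 8.5, pos_y_4 = 8.5, pos_z_4 = 5.5, height_4 = 2, pos_x_5 = 3.5, pos_y_5 = 6.5, pos_z_5 = 2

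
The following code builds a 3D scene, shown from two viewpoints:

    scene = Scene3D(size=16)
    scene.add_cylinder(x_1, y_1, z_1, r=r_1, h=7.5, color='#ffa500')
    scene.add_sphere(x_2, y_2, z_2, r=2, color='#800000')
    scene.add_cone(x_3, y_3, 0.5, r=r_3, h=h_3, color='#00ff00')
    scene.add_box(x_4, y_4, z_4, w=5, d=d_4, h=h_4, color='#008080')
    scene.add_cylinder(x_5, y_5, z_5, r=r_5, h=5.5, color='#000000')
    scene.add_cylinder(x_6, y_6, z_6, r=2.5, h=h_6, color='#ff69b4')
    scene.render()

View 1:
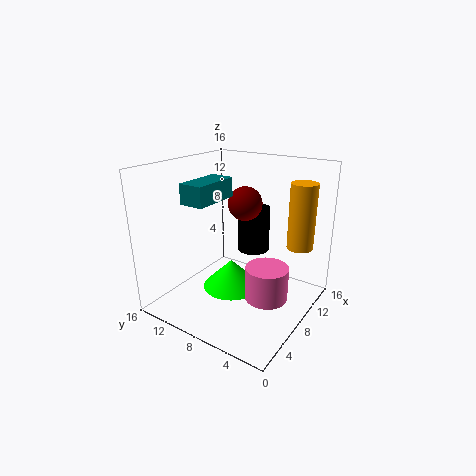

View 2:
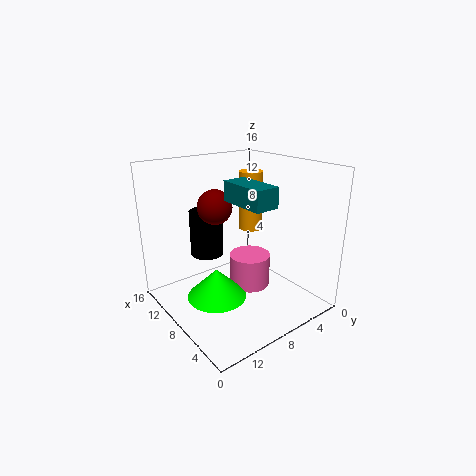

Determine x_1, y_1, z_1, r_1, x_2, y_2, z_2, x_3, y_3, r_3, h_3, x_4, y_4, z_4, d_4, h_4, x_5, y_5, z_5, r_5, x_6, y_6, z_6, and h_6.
x_1 = 12.5, y_1 = 2.5, z_1 = 6.5, r_1 = 1.5, x_2 = 11, y_2 = 9, z_2 = 11, x_3 = 9.5, y_3 = 10, r_3 = 3.5, h_3 = 3.5, x_4 = 2, y_4 = 8, z_4 = 13, d_4 = 2.5, h_4 = 2, x_5 = 13, y_5 = 9, z_5 = 4.5, r_5 = 2, x_6 = 9.5, y_6 = 5, z_6 = 0.5, h_6 = 4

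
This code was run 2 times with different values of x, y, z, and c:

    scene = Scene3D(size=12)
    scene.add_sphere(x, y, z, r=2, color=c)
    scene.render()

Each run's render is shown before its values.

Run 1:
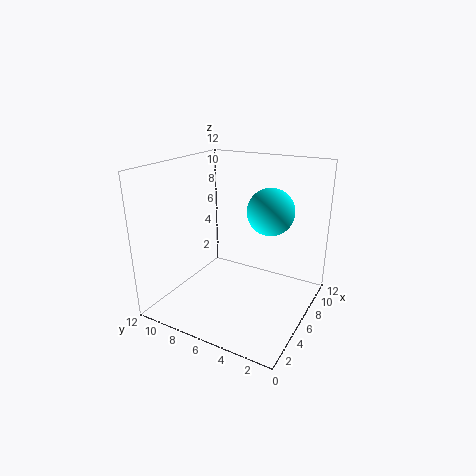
x = 8; y = 4; z = 8; c = 'cyan'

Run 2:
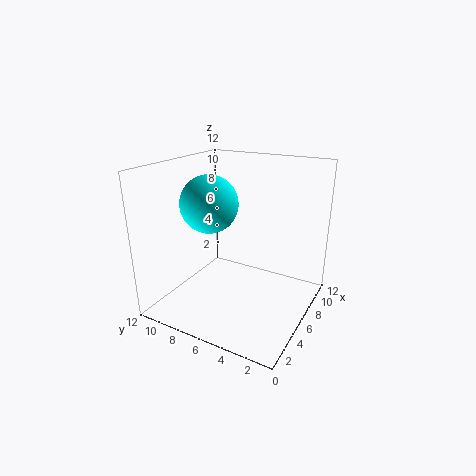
x = 2; y = 6; z = 10; c = 'cyan'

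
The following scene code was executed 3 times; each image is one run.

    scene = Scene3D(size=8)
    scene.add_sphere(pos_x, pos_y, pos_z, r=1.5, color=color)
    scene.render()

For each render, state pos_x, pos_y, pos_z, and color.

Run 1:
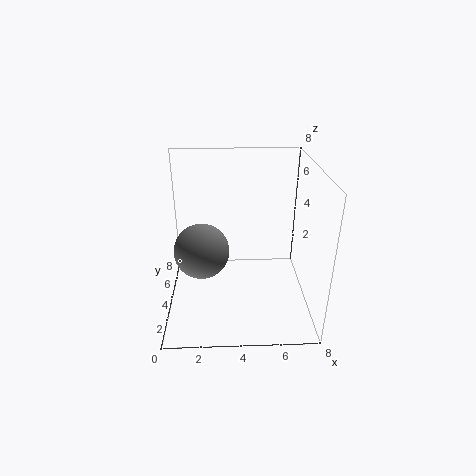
pos_x = 2; pos_y = 3.5; pos_z = 3.5; color = 'gray'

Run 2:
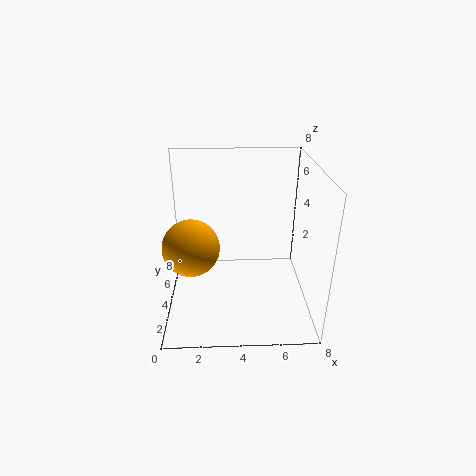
pos_x = 1.5; pos_y = 3; pos_z = 4; color = 'orange'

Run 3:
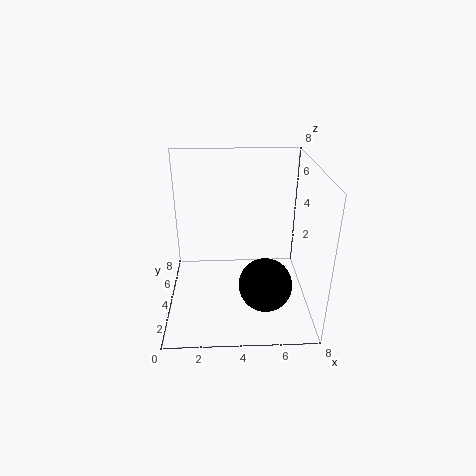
pos_x = 5.5; pos_y = 3; pos_z = 1.5; color = 'black'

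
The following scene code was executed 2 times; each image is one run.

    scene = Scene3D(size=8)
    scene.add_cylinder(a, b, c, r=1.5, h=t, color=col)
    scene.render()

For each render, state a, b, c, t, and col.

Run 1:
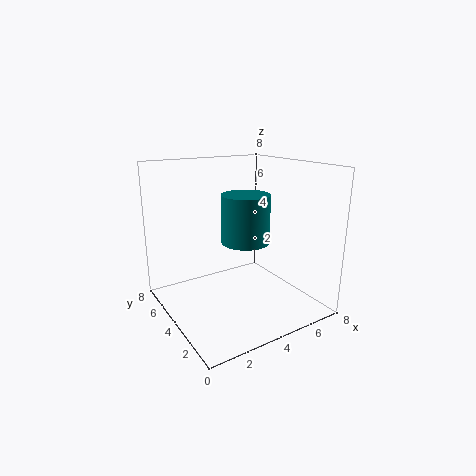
a = 5.5, b = 5.5, c = 3, t = 3, col = 'teal'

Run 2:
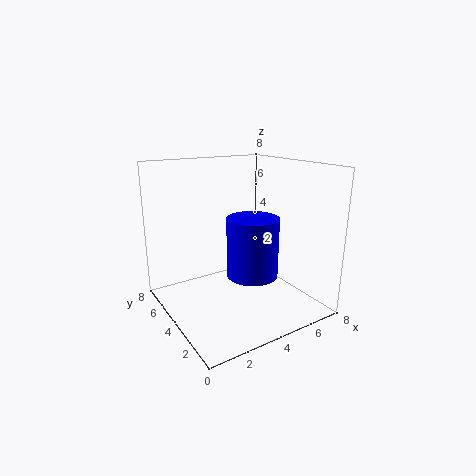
a = 5, b = 4, c = 1.5, t = 3.5, col = 'blue'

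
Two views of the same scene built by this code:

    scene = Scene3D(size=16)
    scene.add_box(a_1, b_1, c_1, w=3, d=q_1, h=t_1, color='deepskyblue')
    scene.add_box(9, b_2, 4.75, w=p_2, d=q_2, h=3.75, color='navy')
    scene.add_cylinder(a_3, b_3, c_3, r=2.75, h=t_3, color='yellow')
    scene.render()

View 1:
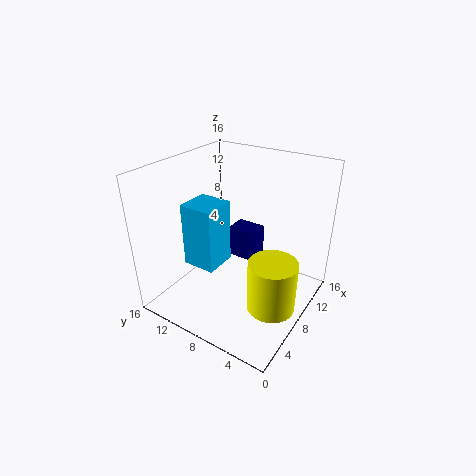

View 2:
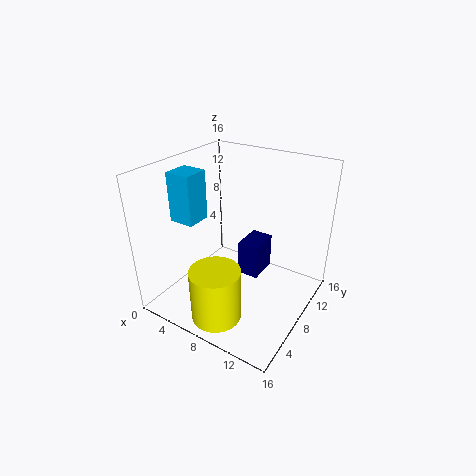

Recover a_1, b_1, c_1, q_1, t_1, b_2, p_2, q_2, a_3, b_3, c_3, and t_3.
a_1 = 0.25, b_1 = 5.75, c_1 = 9, q_1 = 3, t_1 = 5.75, b_2 = 6.5, p_2 = 2.25, q_2 = 3.25, a_3 = 8, b_3 = 3.5, c_3 = 0.25, t_3 = 6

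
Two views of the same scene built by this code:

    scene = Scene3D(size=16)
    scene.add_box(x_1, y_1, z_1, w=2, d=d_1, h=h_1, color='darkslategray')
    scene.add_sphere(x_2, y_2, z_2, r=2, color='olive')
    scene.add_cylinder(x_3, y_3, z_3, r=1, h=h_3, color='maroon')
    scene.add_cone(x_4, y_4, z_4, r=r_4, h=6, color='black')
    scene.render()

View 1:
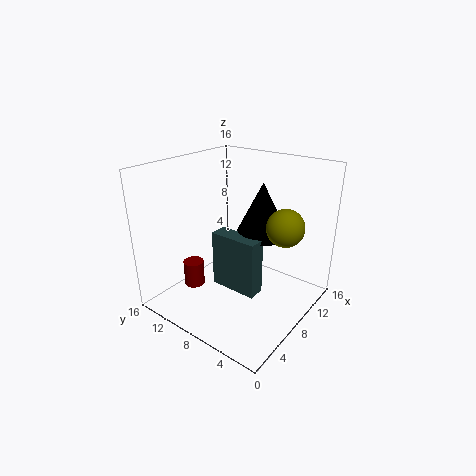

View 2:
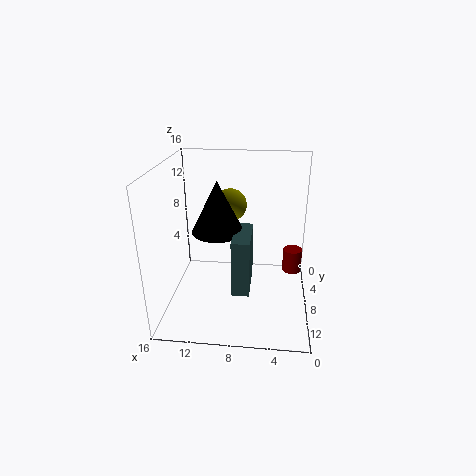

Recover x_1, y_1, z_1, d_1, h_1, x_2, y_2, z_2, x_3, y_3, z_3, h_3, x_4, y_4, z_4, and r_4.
x_1 = 6.5
y_1 = 5
z_1 = 2
d_1 = 5.5
h_1 = 6.5
x_2 = 9.5
y_2 = 3
z_2 = 10
x_3 = 2
y_3 = 9
z_3 = 5
h_3 = 2.5
x_4 = 10.5
y_4 = 6.5
z_4 = 8
r_4 = 3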